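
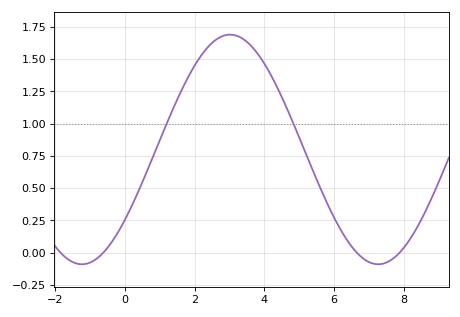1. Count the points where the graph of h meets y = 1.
2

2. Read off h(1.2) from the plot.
1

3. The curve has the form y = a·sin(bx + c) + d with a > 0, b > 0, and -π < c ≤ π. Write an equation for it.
y = 0.89sin(0.74x - 0.662) + 0.8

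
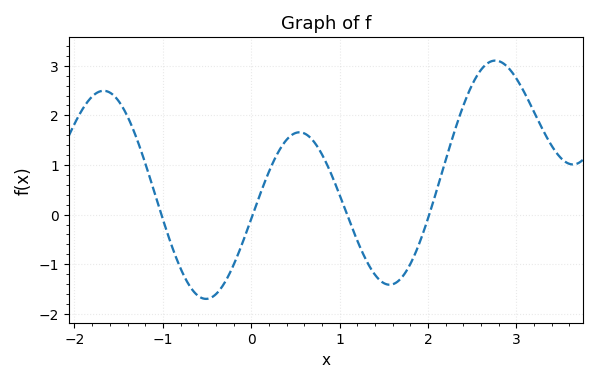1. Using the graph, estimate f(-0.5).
-1.7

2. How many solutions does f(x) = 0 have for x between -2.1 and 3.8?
4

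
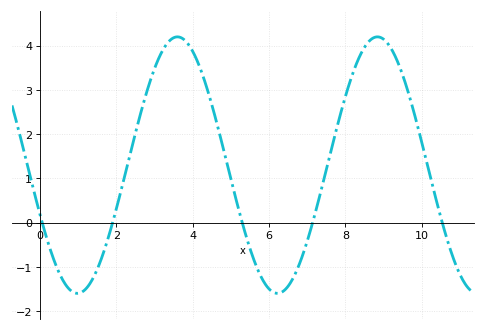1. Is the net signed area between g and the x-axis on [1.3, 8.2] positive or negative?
positive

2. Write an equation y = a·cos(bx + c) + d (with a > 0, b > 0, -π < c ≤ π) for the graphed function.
y = 2.9cos(1.2x + 2) + 1.3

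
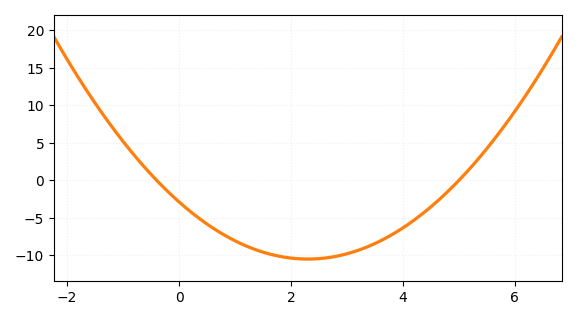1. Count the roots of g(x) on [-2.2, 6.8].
2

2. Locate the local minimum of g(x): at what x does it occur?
2.3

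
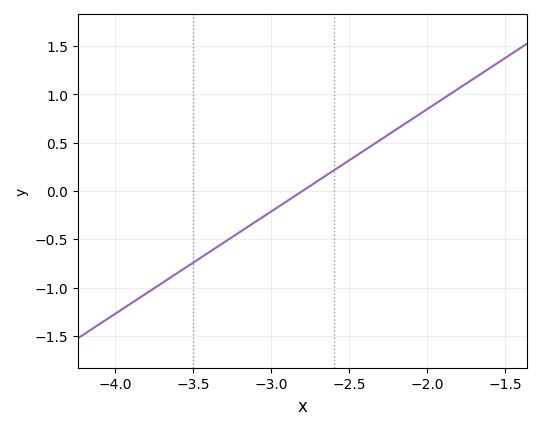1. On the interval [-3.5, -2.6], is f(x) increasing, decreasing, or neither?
increasing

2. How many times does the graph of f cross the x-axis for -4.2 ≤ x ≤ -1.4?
1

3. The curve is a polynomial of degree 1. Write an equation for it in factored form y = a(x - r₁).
y = 1.06(x + 2.8)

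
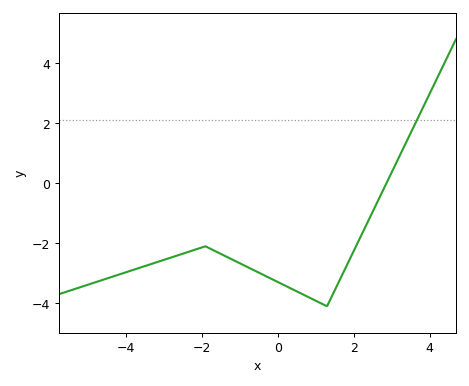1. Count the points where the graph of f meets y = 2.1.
1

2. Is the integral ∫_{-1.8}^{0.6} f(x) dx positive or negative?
negative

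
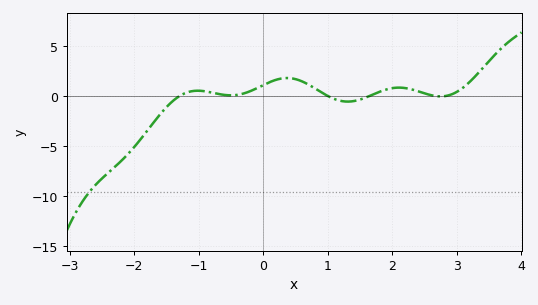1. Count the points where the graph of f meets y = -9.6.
1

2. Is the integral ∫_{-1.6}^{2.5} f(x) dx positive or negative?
positive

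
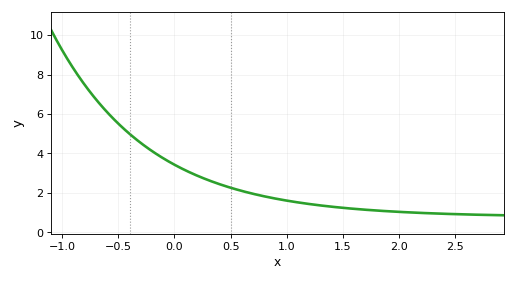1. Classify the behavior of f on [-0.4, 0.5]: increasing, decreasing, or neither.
decreasing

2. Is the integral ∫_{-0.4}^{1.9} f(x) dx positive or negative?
positive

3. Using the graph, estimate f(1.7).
1.15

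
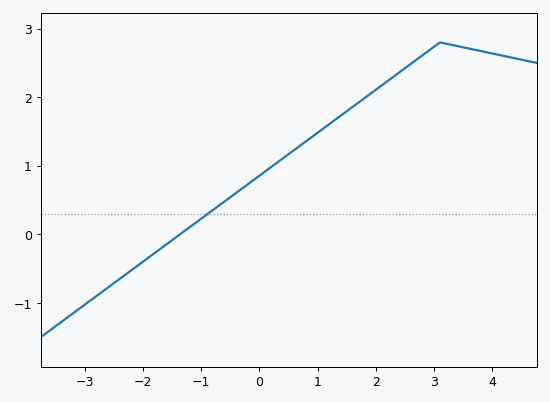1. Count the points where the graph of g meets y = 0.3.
1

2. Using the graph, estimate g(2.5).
2.4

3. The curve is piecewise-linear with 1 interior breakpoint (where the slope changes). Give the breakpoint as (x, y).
(3.1, 2.8)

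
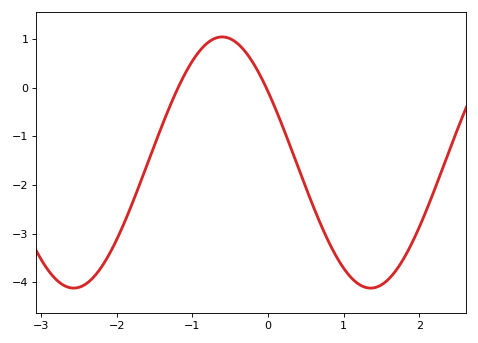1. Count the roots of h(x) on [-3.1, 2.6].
2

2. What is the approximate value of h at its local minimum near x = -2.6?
-4.12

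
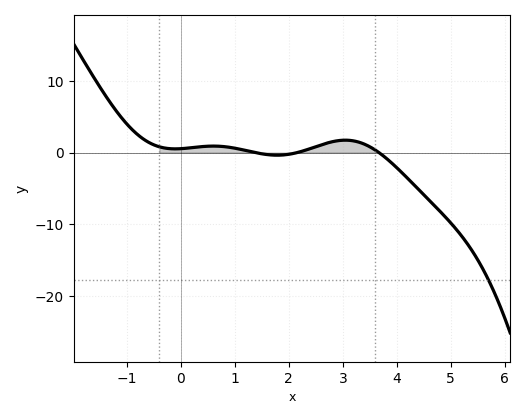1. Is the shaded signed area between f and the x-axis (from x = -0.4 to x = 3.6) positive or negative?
positive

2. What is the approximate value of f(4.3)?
-4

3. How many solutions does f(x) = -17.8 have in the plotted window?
1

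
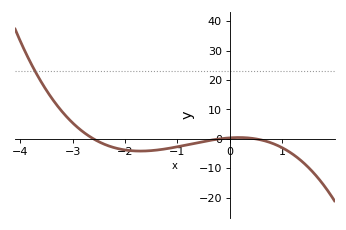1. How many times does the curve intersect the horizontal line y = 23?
1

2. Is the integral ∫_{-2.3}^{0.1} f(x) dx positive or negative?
negative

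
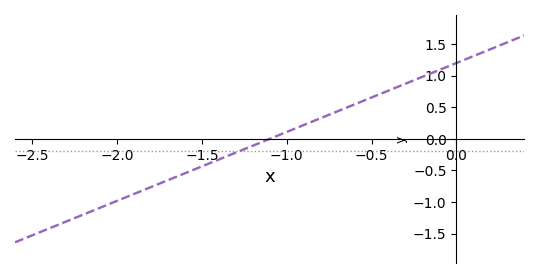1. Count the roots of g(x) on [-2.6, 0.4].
1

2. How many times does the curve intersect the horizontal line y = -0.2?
1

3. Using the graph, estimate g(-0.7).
0.45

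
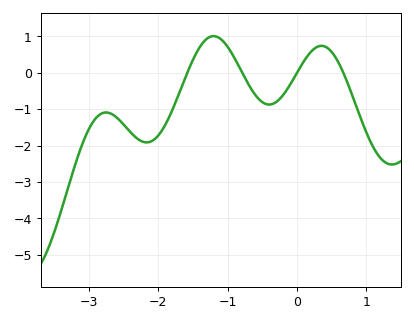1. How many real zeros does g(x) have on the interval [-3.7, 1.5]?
4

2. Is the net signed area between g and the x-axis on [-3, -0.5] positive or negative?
negative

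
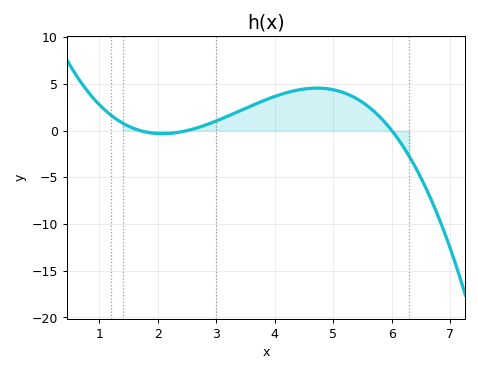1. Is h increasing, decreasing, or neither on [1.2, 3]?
neither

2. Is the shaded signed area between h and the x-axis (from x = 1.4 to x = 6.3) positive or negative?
positive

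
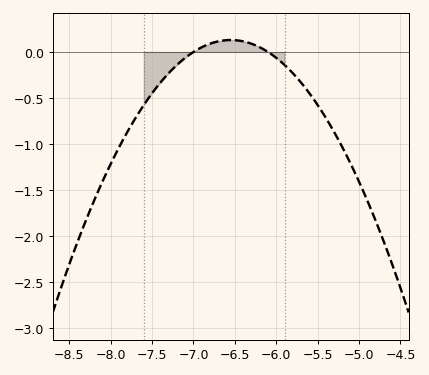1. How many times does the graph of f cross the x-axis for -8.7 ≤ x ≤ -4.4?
2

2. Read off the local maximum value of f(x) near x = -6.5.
0.15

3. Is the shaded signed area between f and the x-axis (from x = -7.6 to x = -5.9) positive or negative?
negative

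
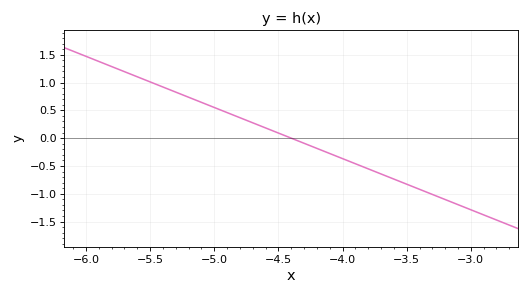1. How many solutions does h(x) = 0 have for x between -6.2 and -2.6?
1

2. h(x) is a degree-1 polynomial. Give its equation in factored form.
y = -0.92(x + 4.4)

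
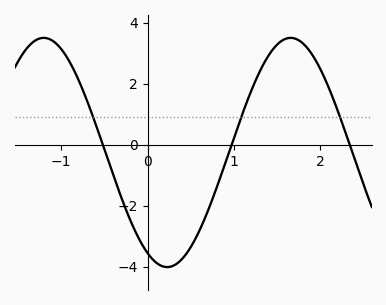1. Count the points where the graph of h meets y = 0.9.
3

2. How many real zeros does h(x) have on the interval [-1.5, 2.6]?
3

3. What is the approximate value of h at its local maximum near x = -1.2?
3.51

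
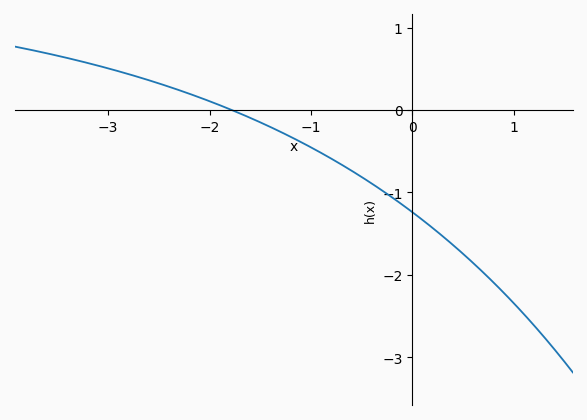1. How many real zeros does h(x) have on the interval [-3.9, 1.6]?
1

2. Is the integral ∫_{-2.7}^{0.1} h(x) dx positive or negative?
negative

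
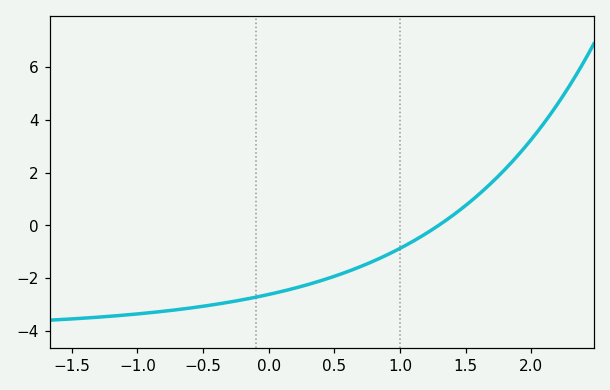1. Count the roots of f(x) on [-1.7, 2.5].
1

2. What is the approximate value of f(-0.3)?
-3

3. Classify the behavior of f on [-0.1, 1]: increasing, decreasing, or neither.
increasing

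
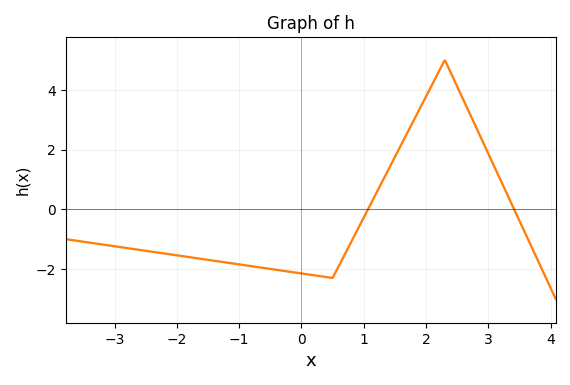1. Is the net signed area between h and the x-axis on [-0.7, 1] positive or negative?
negative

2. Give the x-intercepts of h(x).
1.07, 3.41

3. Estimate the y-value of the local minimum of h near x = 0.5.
-2.3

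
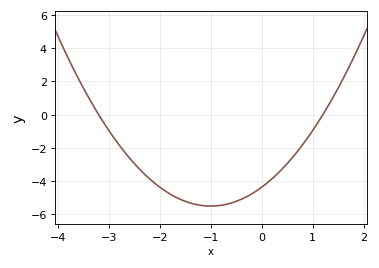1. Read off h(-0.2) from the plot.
-4.8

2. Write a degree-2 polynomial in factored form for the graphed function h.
y = 1.14(x + 3.2)(x - 1.2)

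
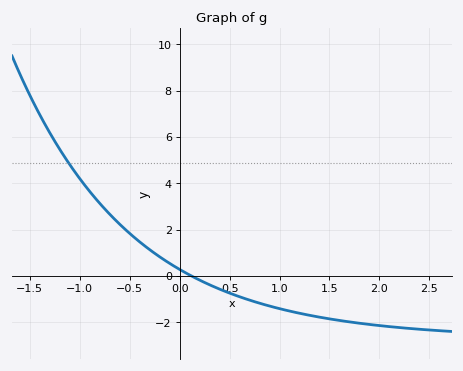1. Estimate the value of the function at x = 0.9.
-1.2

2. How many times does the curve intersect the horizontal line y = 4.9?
1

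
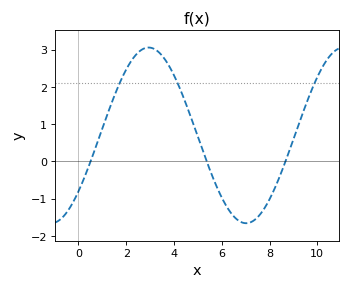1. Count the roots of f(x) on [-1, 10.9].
3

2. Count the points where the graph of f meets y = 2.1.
3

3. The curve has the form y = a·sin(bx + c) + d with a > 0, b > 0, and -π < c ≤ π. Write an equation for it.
y = 2.36sin(0.77x - 0.692) + 0.7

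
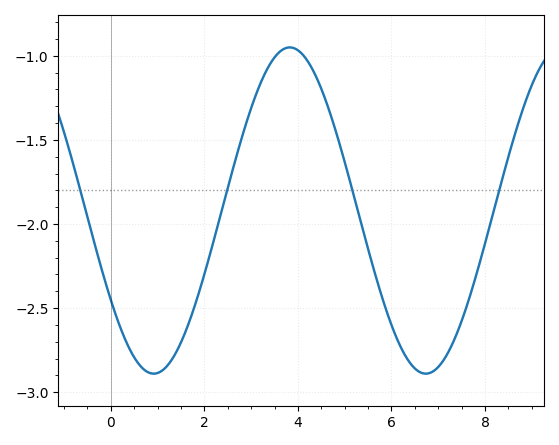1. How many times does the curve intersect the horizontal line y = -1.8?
4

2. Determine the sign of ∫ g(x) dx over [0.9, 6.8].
negative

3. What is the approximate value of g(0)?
-2.45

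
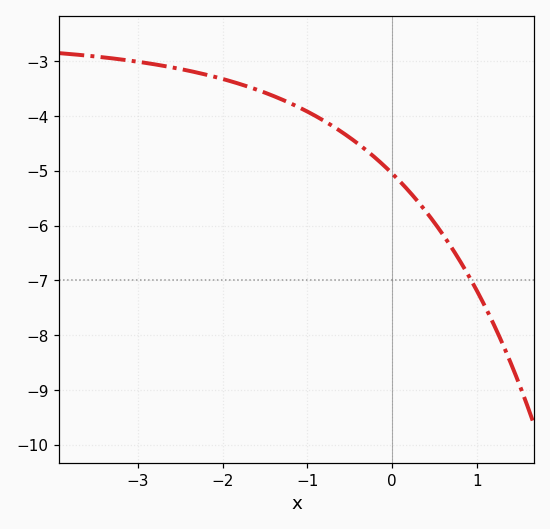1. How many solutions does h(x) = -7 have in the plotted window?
1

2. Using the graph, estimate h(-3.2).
-3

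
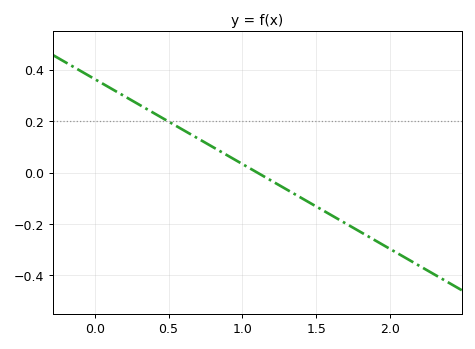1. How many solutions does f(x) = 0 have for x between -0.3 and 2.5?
1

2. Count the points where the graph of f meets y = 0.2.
1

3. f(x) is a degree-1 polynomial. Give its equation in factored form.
y = -0.33(x - 1.1)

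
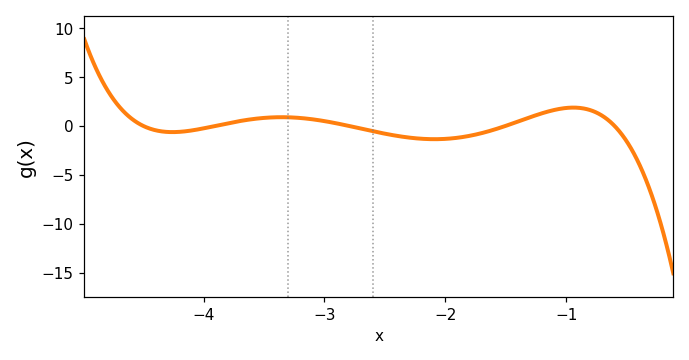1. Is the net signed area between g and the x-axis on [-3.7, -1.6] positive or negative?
negative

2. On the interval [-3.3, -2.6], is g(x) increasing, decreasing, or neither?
decreasing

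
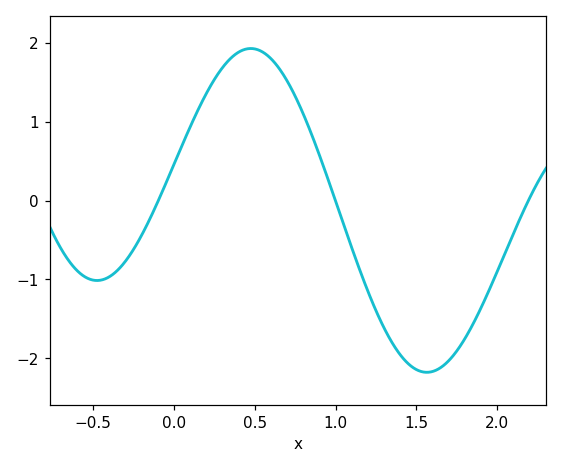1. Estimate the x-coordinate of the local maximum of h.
0.45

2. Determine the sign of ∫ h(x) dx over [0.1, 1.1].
positive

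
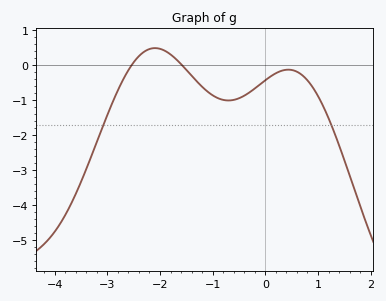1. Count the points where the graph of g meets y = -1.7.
2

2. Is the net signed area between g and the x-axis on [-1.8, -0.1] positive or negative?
negative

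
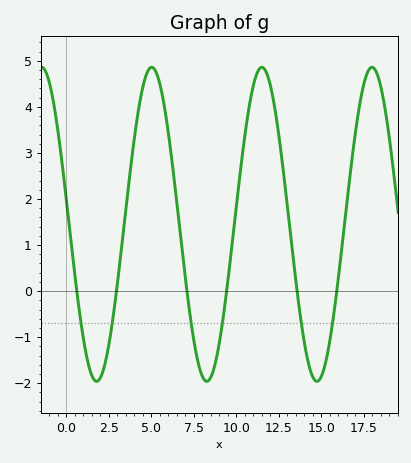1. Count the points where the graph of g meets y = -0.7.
6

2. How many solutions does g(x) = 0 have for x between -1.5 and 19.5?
6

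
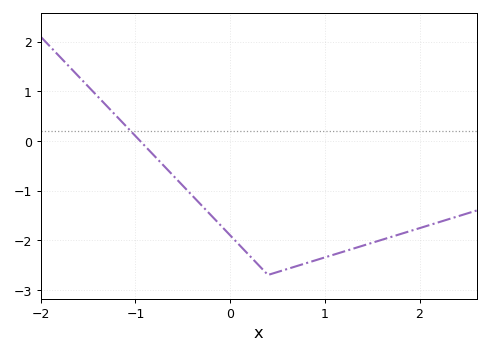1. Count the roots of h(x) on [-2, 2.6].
1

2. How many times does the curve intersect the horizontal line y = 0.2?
1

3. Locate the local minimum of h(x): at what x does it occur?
0.4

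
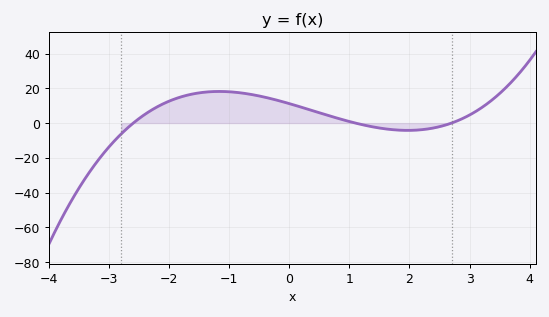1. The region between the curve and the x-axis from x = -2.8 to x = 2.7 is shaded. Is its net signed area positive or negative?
positive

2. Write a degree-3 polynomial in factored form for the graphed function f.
y = 1.45(x + 2.6)(x - 1.1)(x - 2.7)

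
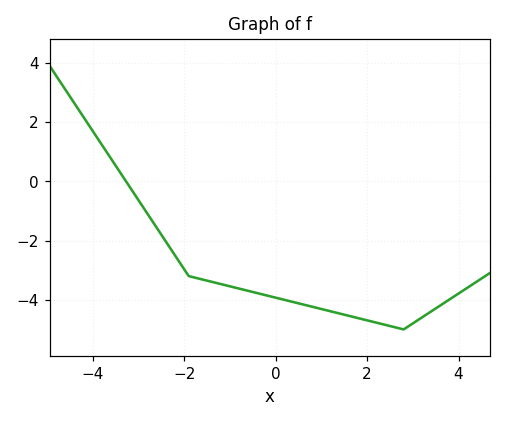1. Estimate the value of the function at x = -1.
-3.6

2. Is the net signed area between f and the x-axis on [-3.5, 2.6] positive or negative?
negative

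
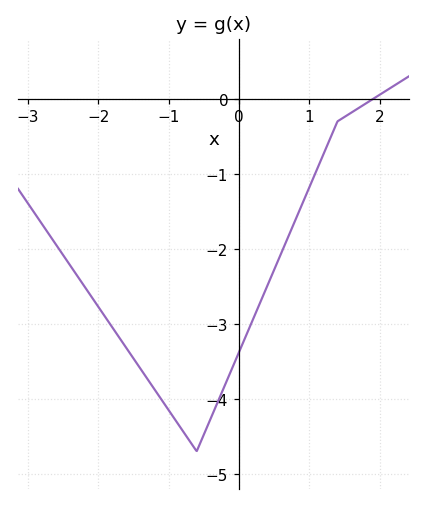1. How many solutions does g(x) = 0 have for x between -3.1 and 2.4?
1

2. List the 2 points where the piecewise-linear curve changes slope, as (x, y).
(-0.6, -4.7); (1.4, -0.3)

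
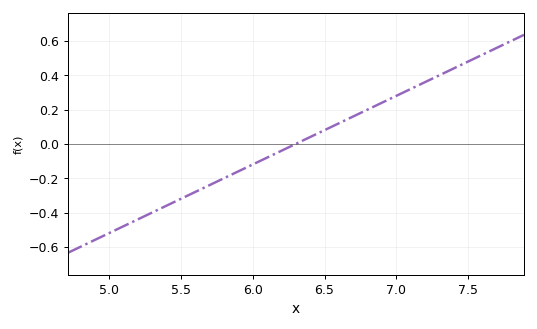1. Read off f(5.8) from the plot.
-0.2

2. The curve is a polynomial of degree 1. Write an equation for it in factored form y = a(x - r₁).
y = 0.4(x - 6.3)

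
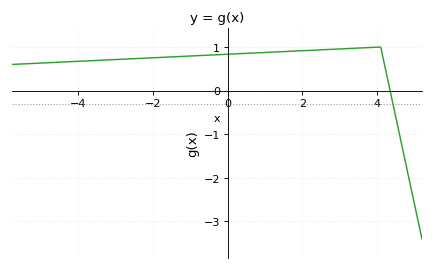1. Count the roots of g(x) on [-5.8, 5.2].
1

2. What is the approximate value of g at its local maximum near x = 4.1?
1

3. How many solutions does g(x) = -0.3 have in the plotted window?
1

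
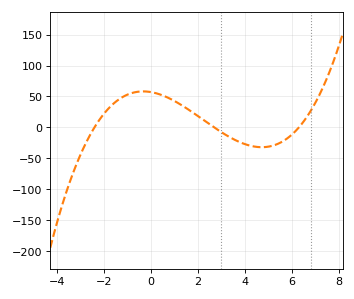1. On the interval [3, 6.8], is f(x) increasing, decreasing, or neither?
neither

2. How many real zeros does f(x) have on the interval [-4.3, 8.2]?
3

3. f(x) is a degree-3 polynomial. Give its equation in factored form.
y = 1.4(x + 2.4)(x - 2.7)(x - 6.3)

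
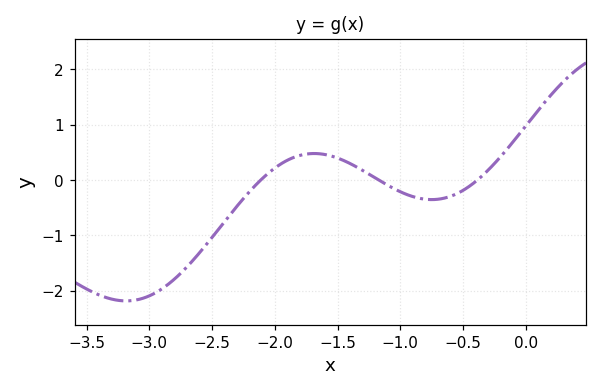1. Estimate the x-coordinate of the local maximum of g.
-1.7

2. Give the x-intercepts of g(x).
-2.1, -1.2, -0.4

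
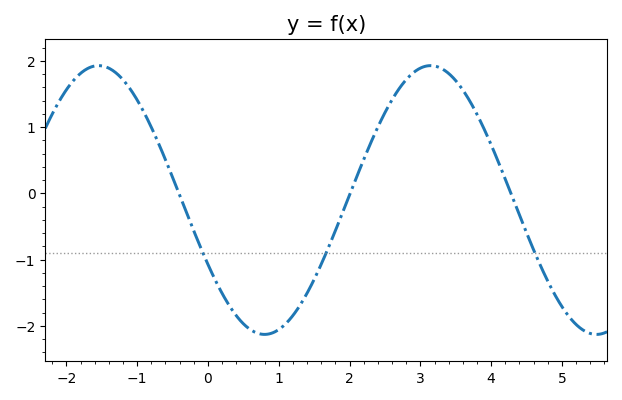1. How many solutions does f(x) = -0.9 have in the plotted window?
3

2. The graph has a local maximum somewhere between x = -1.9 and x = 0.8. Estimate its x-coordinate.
-1.6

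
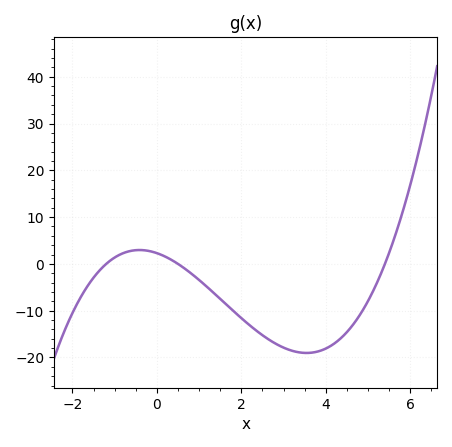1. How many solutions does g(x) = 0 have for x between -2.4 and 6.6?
3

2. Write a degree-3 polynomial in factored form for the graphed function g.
y = 0.71(x + 1.2)(x - 0.5)(x - 5.4)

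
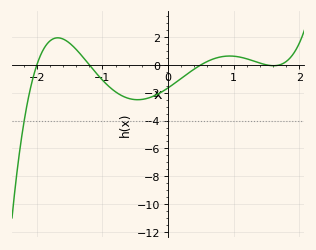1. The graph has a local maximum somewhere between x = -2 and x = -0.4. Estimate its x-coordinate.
-1.7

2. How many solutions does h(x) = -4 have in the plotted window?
1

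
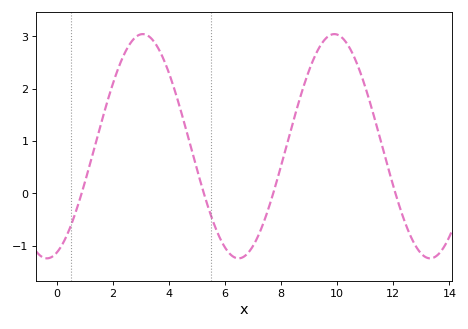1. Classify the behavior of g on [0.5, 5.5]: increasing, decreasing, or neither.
neither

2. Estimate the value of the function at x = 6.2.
-1.2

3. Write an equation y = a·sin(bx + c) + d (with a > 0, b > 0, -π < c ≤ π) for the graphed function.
y = 2.14sin(0.92x - 1.2) + 0.9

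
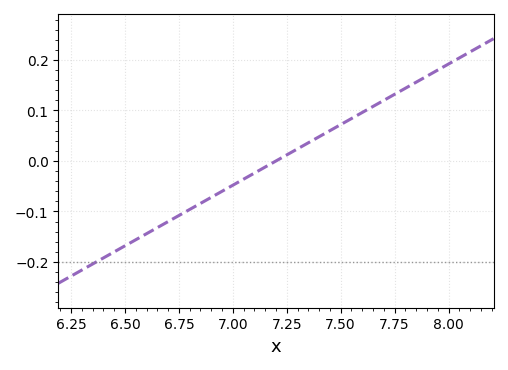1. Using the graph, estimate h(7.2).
0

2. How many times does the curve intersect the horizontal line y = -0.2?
1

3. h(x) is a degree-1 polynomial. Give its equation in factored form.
y = 0.24(x - 7.2)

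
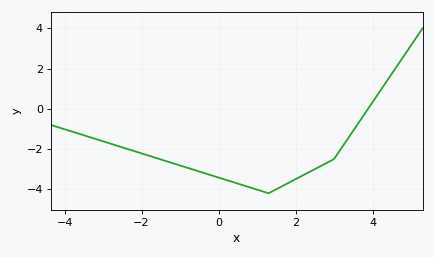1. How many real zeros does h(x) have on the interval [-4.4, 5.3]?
1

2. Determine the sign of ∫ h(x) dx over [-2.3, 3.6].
negative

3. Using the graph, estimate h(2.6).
-2.9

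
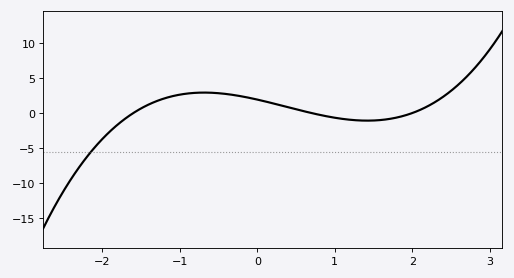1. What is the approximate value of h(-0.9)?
3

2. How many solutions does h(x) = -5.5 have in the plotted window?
1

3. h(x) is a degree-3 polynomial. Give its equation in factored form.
y = 0.86(x + 1.6)(x - 0.7)(x - 2)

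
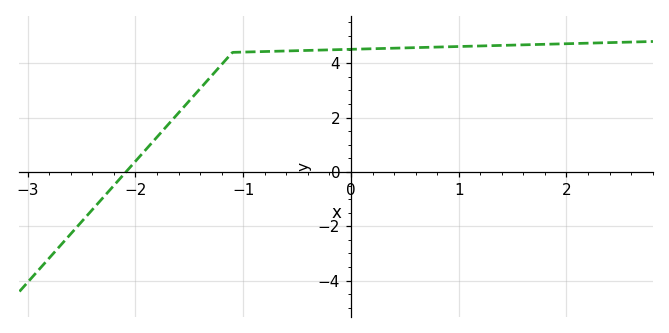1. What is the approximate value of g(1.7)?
4.69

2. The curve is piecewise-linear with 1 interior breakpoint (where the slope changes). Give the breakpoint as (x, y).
(-1.1, 4.4)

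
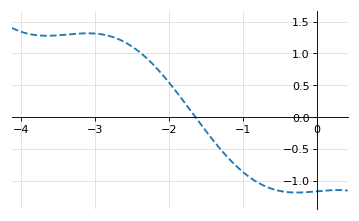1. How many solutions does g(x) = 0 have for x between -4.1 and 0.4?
1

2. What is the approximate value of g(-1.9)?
0.4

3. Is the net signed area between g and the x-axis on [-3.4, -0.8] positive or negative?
positive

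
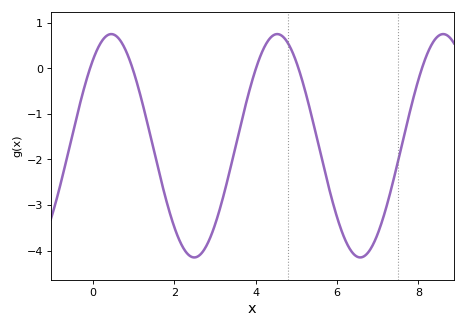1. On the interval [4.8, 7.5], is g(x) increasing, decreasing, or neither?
neither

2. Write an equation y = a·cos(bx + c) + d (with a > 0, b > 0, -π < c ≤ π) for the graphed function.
y = 2.45cos(1.54x - 0.69) - 1.7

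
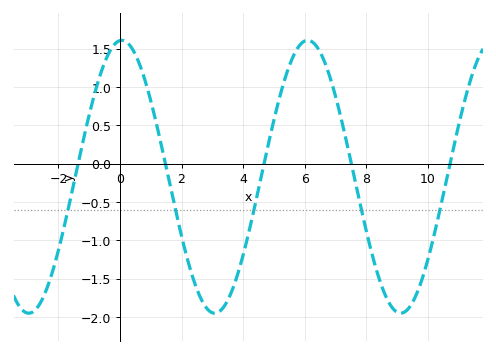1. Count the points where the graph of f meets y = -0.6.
5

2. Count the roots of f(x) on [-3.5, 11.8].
5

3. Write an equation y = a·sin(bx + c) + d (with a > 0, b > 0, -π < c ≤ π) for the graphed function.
y = 1.78sin(1x + 1.5) - 0.17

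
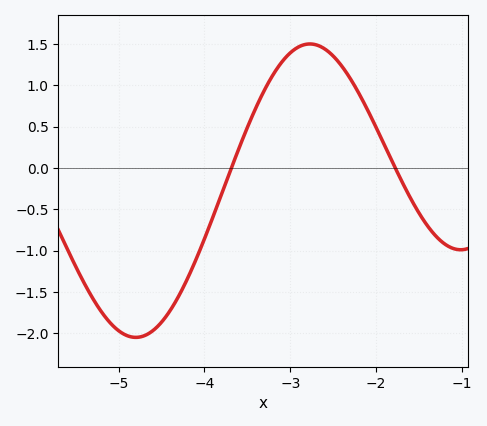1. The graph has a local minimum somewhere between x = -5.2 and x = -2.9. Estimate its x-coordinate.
-4.8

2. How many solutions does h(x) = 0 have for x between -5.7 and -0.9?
2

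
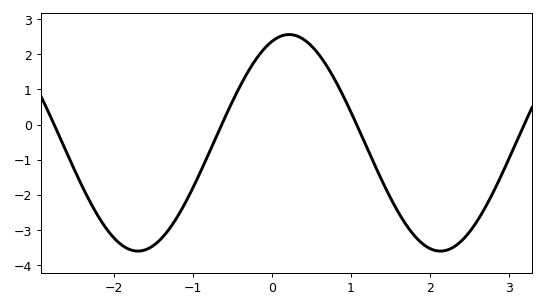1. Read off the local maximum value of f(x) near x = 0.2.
2.6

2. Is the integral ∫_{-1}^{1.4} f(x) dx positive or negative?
positive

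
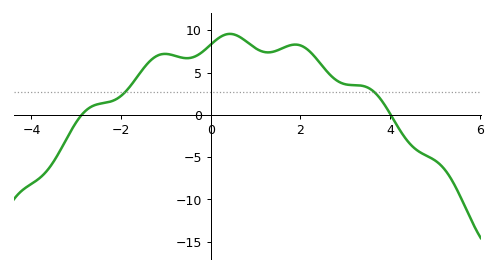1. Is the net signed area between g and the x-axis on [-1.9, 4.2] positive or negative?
positive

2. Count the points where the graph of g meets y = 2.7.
2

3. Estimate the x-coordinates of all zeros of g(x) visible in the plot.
-2.88, 4.02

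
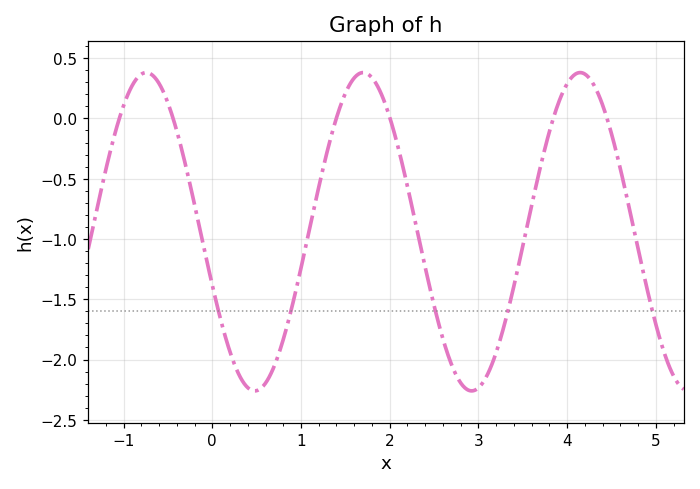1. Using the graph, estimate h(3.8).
-0.1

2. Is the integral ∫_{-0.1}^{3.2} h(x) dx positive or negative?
negative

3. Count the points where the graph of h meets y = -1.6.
5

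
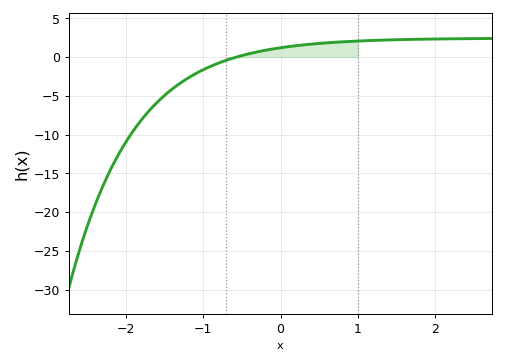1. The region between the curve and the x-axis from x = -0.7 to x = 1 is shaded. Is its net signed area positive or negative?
positive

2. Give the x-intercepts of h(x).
-0.569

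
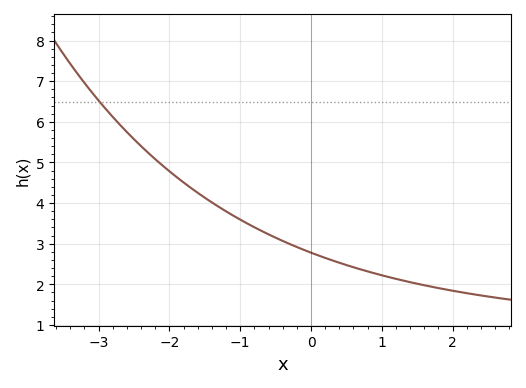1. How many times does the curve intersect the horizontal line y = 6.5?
1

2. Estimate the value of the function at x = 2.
1.84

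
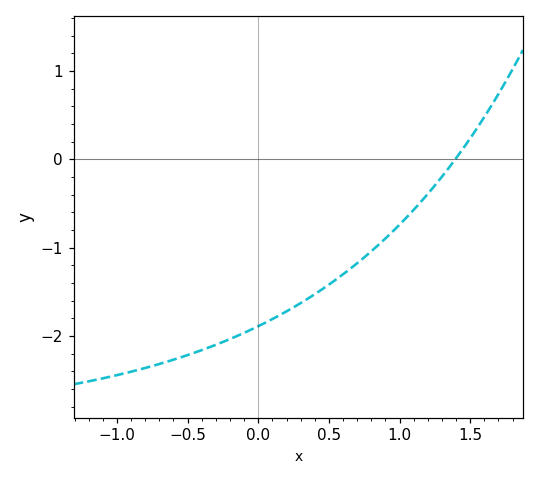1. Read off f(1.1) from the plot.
-0.572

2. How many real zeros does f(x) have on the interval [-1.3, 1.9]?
1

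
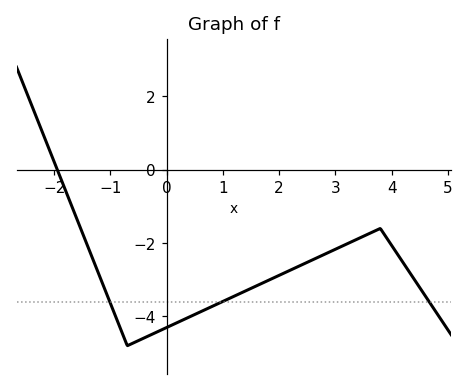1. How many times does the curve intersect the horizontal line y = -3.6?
3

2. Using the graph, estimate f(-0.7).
-4.8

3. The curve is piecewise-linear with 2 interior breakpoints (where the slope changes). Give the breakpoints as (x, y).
(-0.7, -4.8); (3.8, -1.6)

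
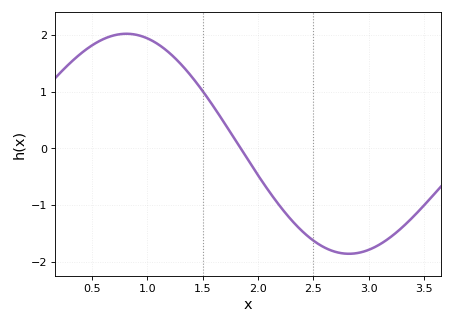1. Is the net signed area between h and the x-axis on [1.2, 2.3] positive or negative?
positive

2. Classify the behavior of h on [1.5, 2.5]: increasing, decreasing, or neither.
decreasing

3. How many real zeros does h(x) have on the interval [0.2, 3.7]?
1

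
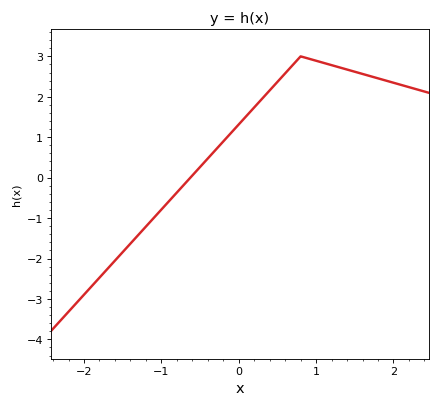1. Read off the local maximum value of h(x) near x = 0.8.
3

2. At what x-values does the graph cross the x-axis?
-0.625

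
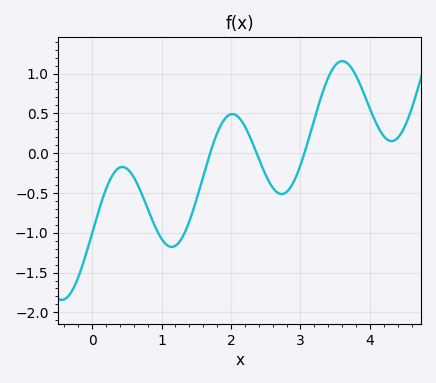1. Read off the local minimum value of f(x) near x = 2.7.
-0.5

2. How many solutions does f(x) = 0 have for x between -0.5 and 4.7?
3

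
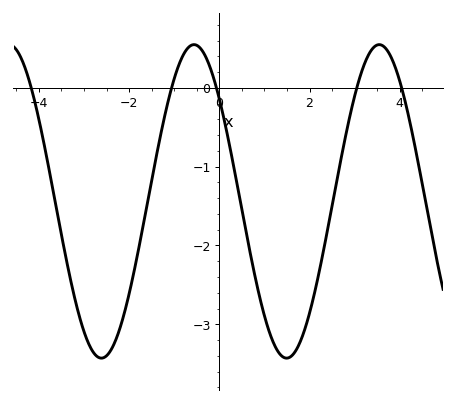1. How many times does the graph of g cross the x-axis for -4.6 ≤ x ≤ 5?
5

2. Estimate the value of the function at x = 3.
-0.1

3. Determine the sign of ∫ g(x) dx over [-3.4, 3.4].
negative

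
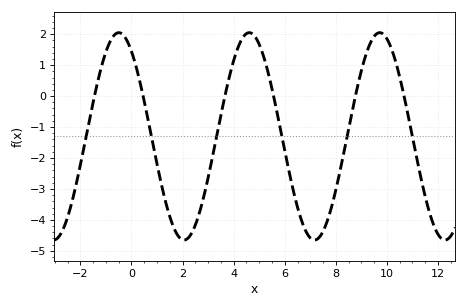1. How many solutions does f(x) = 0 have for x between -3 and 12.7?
6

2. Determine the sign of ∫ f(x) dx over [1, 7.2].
negative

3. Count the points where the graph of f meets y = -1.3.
6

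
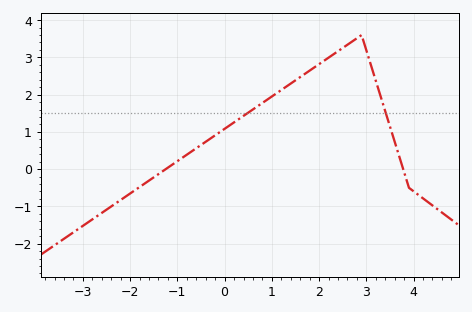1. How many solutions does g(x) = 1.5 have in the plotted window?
2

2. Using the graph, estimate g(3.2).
2.37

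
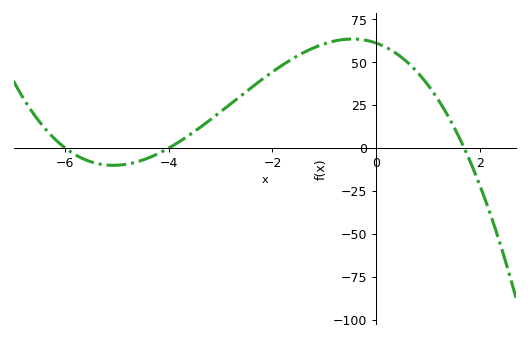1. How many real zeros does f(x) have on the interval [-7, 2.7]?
3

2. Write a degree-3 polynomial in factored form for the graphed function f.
y = -1.5(x + 6)(x + 4)(x - 1.7)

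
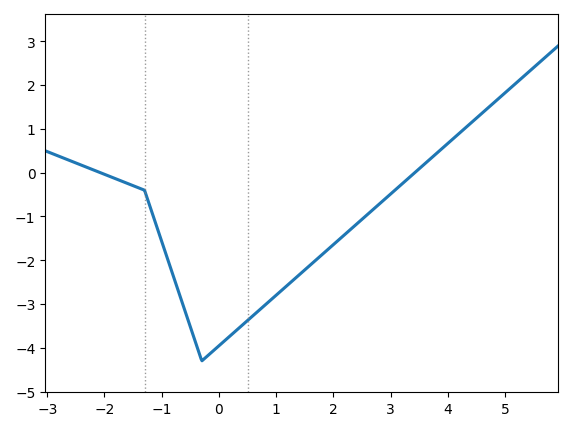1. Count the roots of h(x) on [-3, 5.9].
2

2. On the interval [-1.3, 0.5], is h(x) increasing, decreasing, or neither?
neither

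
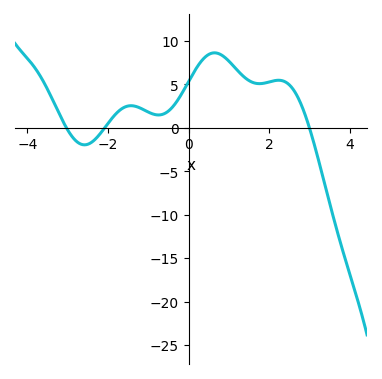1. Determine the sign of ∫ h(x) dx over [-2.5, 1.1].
positive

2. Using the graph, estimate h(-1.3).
2.46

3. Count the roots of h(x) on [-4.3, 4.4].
3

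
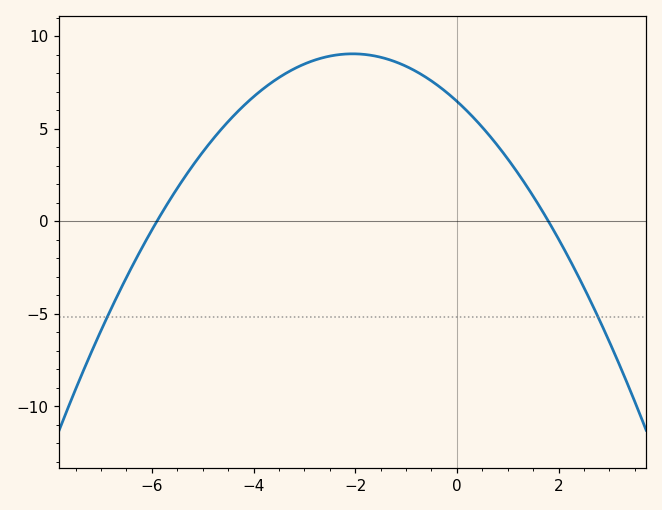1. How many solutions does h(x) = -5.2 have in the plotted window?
2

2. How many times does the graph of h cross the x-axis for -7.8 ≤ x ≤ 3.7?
2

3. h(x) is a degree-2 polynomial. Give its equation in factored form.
y = -0.61(x + 5.9)(x - 1.8)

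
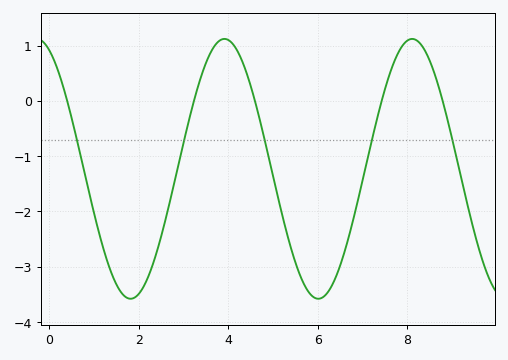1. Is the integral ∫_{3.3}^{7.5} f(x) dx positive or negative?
negative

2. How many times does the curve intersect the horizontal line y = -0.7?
5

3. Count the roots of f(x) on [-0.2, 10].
5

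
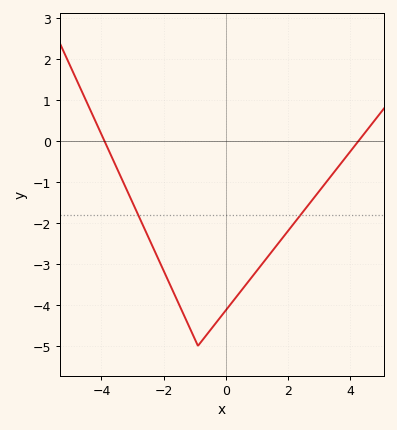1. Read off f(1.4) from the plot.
-2.77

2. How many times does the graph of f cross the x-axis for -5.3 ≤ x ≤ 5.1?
2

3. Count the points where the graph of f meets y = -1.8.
2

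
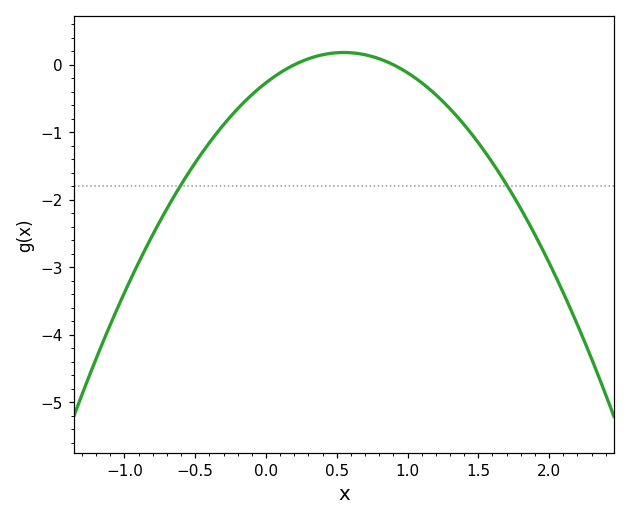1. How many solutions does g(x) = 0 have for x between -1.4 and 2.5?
2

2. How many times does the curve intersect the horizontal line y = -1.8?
2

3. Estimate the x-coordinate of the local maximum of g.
0.55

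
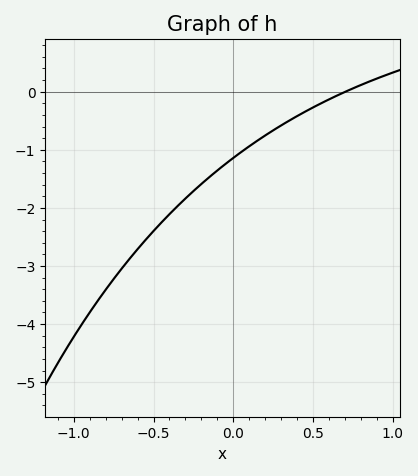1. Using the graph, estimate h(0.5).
-0.3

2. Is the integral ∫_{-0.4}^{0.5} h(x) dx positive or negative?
negative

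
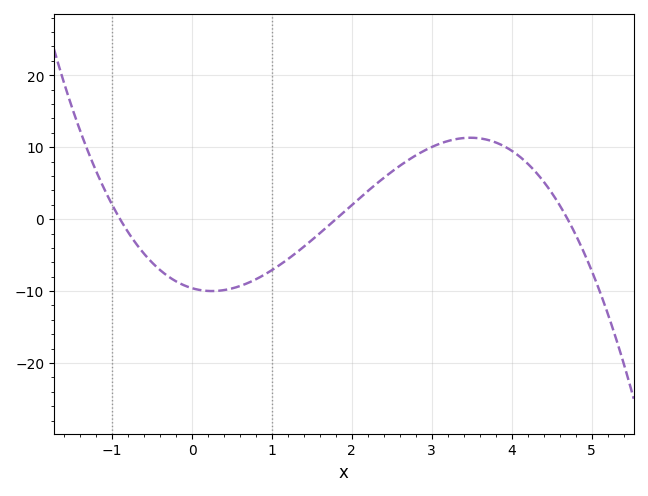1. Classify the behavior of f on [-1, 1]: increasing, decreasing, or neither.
neither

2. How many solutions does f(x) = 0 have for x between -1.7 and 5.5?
3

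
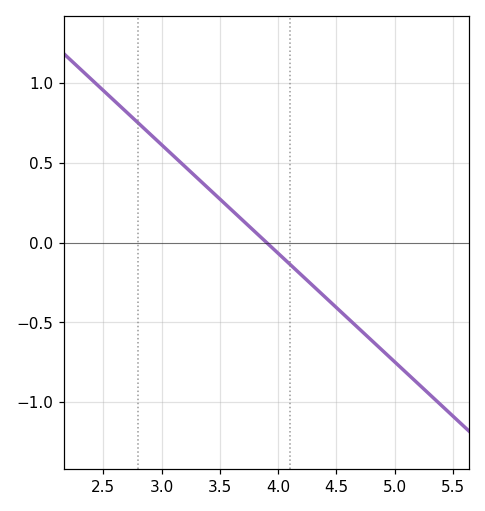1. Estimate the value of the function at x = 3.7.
0.136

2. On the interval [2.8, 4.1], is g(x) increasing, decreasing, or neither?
decreasing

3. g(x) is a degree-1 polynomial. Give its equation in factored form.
y = -0.68(x - 3.9)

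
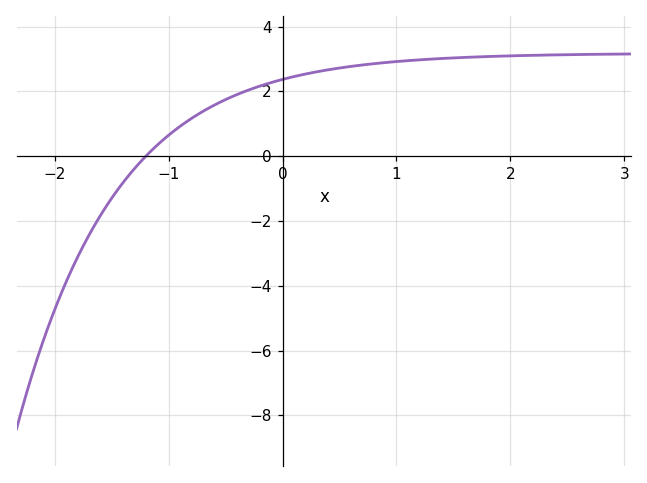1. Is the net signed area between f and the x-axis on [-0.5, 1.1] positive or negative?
positive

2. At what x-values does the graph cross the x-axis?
-1.2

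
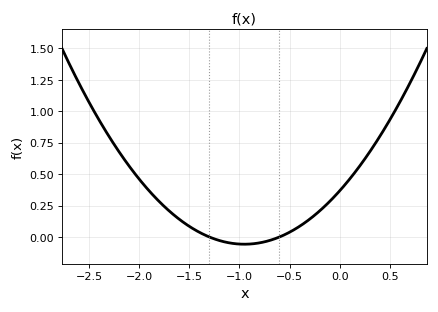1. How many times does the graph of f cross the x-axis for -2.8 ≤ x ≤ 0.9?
2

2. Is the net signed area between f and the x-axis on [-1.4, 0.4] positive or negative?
positive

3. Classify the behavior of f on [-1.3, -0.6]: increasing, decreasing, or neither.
neither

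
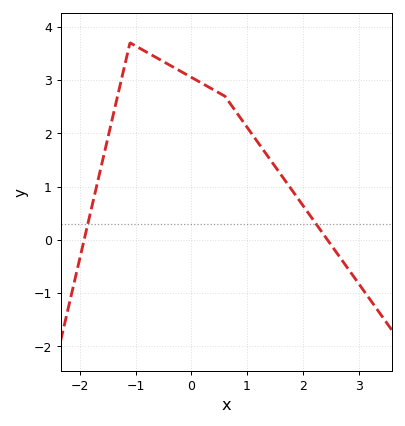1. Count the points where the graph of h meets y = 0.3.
2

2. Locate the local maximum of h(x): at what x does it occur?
-1.1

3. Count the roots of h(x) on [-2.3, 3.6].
2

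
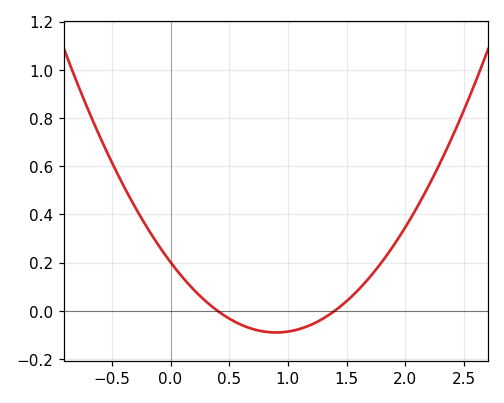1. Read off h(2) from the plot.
0.346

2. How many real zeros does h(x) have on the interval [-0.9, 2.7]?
2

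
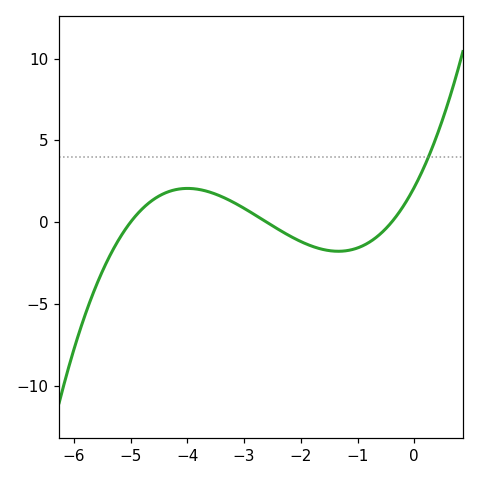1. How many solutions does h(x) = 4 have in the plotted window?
1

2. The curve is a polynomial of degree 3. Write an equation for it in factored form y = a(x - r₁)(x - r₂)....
y = 0.41(x + 5)(x + 2.6)(x + 0.4)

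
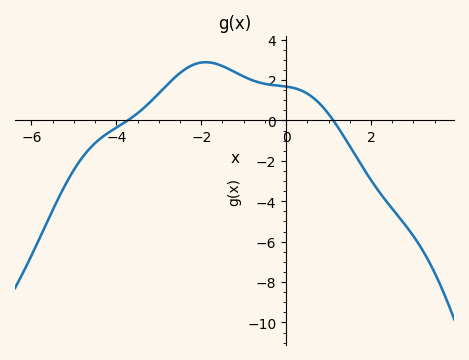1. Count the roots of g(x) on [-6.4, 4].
2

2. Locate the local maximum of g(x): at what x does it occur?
-1.8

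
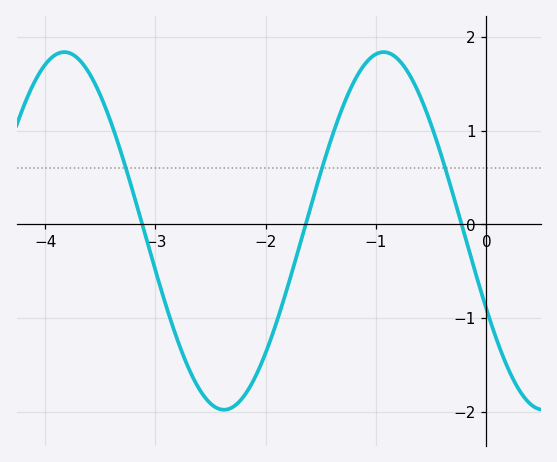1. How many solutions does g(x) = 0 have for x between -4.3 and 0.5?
3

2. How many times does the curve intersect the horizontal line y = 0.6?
3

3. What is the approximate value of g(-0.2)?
-0.1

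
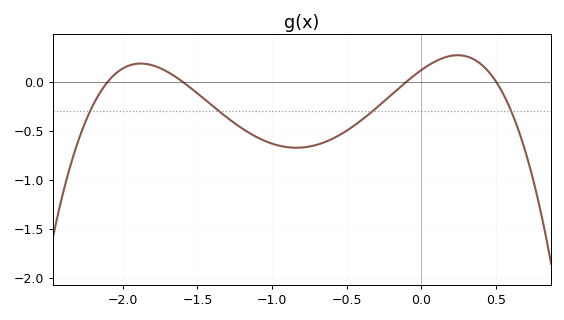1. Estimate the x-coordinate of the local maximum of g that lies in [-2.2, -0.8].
-1.9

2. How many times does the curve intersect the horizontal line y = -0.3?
4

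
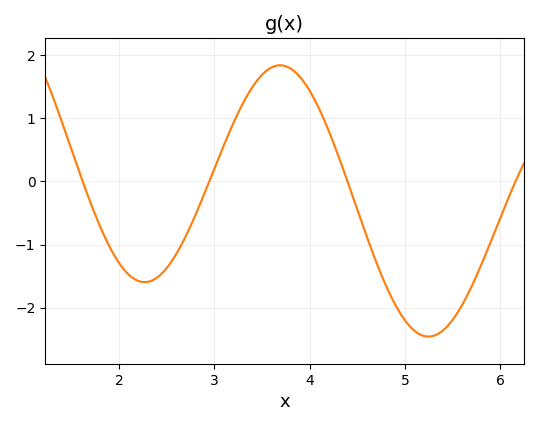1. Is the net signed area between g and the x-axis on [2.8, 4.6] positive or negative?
positive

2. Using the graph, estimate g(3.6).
1.81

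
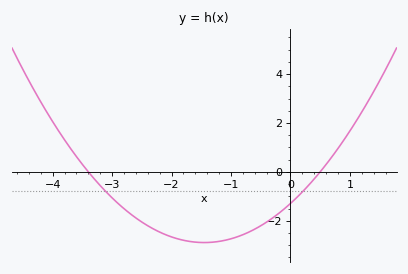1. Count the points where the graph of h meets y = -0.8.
2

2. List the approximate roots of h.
-3.4, 0.5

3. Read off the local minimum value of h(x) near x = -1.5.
-2.8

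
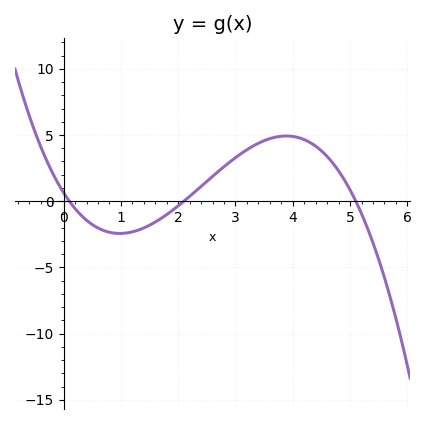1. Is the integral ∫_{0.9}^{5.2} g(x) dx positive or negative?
positive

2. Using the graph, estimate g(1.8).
-1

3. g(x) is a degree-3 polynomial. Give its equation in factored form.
y = -0.6(x - 0.1)(x - 2.1)(x - 5.1)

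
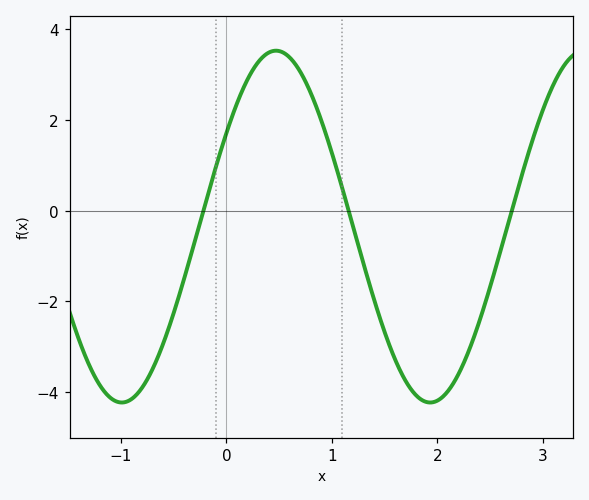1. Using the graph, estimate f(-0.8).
-3.91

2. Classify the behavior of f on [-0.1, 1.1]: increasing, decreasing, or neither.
neither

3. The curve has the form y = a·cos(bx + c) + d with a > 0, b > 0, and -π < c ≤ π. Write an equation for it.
y = 3.88cos(2.15x - 1.01) - 0.35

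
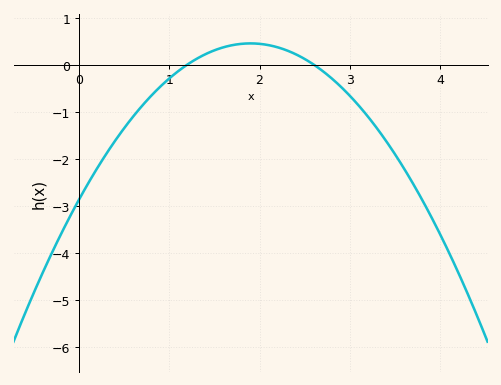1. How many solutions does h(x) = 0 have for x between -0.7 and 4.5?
2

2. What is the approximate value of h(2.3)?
0.304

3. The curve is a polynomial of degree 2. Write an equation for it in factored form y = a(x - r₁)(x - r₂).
y = -0.92(x - 1.2)(x - 2.6)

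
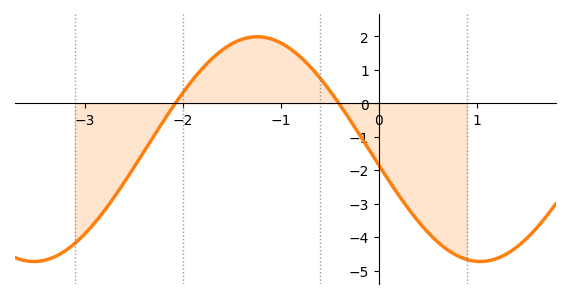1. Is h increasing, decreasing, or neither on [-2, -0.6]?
neither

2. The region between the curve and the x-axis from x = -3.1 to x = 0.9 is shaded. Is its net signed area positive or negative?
negative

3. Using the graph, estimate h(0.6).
-4.1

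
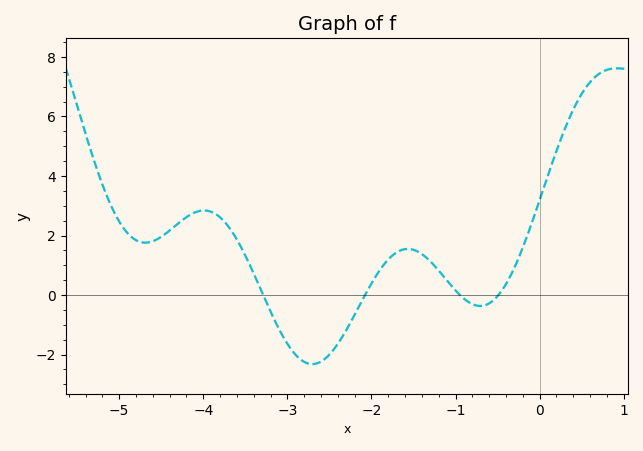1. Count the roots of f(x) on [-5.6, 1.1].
4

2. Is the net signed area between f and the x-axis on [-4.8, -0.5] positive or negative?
positive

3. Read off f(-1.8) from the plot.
1.2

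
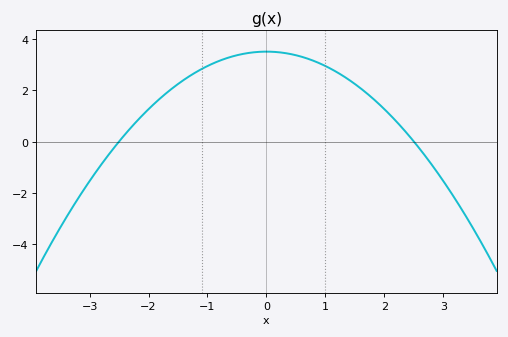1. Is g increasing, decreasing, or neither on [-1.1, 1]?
neither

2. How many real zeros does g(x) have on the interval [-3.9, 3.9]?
2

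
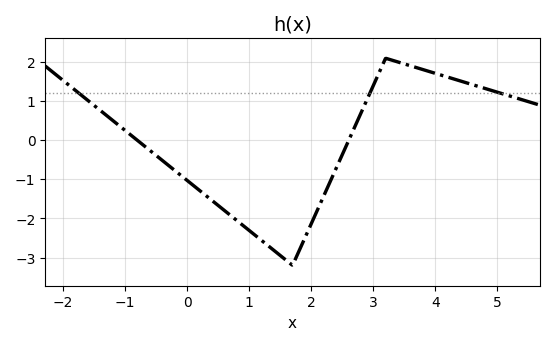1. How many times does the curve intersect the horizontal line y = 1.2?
3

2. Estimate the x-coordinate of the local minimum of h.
1.7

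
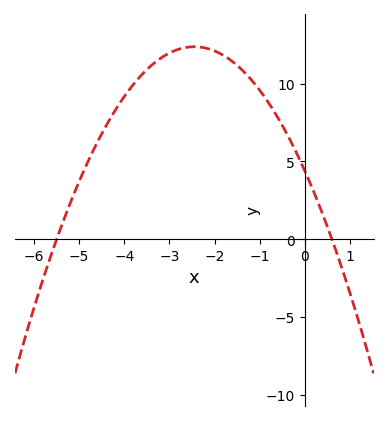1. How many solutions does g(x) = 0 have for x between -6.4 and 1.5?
2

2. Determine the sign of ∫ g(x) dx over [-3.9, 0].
positive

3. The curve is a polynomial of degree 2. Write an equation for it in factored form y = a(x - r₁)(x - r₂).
y = -1.33(x + 5.5)(x - 0.6)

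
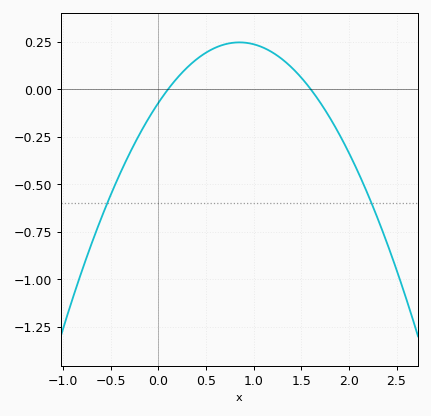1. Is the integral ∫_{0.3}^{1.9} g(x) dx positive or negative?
positive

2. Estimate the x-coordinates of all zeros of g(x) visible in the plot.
0.1, 1.6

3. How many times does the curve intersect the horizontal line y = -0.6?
2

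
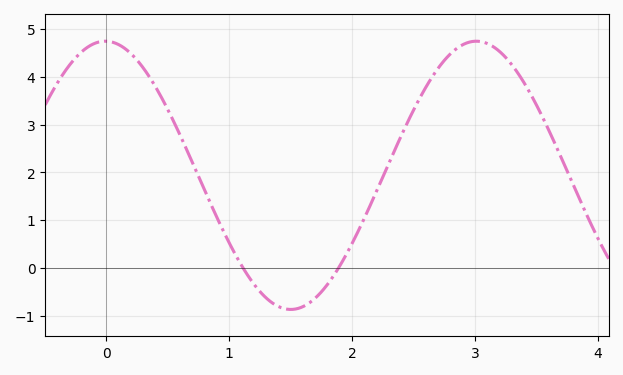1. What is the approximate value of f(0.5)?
3.3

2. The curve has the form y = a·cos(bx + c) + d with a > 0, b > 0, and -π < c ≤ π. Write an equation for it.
y = 2.81cos(2.1x + 0.02) + 1.94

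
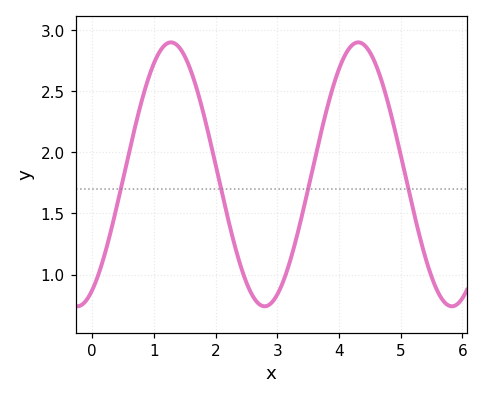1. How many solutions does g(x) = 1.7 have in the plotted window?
4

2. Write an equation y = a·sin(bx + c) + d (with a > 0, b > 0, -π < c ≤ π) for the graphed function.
y = 1.08sin(2.07x - 1.07) + 1.82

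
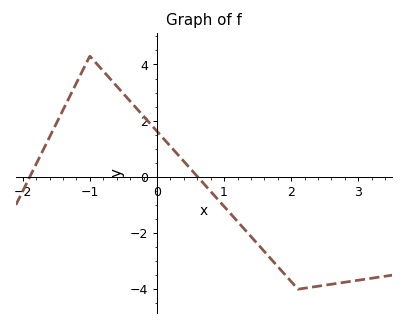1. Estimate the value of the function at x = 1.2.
-1.59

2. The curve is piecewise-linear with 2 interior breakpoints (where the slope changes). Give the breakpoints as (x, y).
(-1, 4.3); (2.1, -4)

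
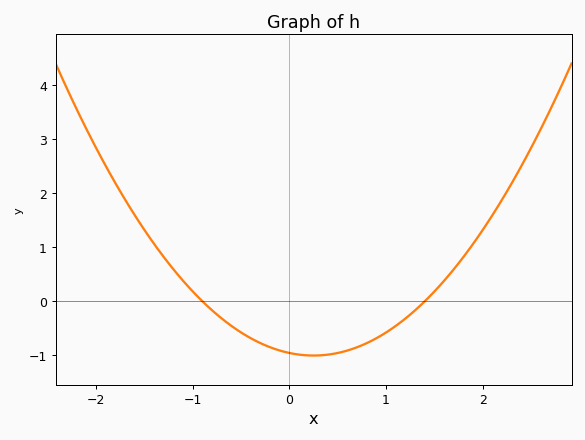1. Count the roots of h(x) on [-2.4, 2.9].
2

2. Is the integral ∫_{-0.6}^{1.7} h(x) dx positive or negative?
negative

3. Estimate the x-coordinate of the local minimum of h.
0.25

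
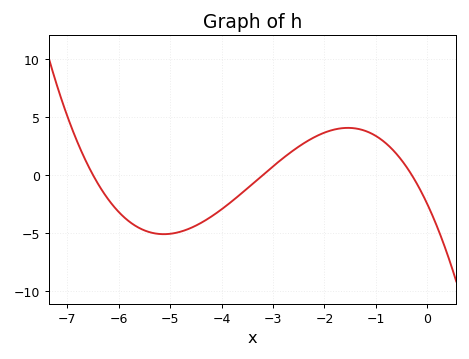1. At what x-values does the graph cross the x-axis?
-6.5, -3.2, -0.3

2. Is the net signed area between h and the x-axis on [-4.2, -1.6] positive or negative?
positive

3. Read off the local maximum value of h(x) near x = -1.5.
4.08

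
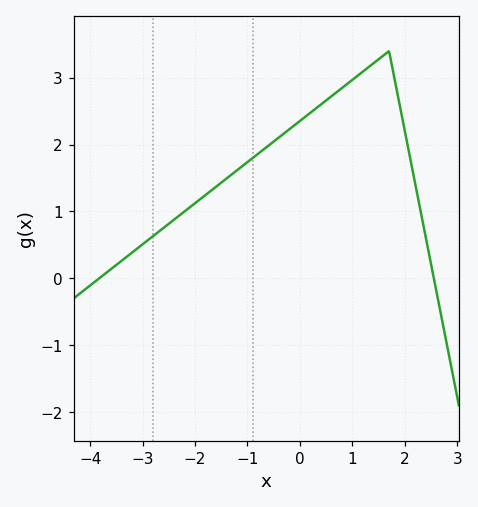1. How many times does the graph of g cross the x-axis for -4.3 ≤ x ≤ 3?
2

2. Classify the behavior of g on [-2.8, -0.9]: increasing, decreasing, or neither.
increasing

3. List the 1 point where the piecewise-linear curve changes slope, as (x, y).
(1.7, 3.4)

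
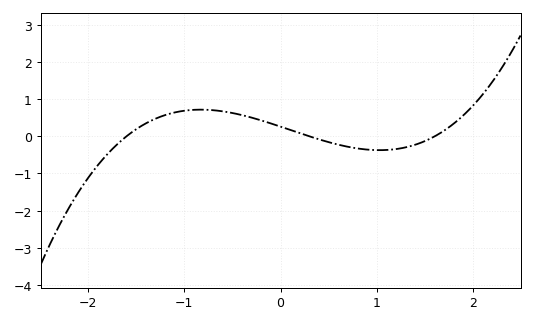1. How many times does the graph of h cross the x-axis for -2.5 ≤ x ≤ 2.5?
3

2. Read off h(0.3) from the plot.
0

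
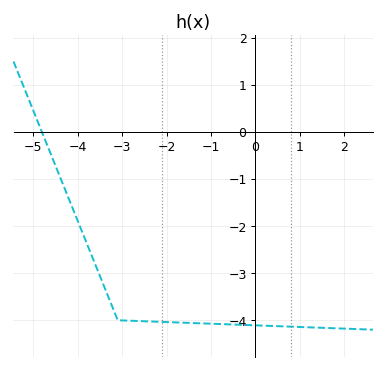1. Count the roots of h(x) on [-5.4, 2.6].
1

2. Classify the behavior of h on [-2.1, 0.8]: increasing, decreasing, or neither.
decreasing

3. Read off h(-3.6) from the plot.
-2.8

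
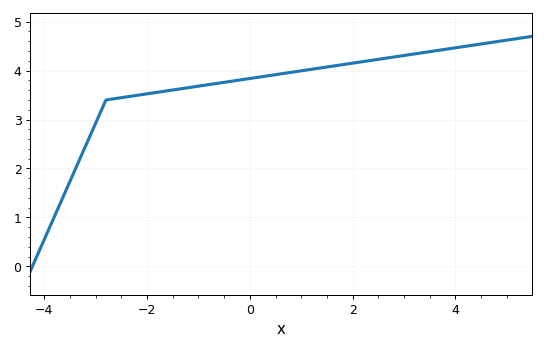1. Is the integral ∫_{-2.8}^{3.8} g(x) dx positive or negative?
positive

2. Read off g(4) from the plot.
4.5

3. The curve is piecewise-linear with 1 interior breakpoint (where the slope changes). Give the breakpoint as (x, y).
(-2.8, 3.4)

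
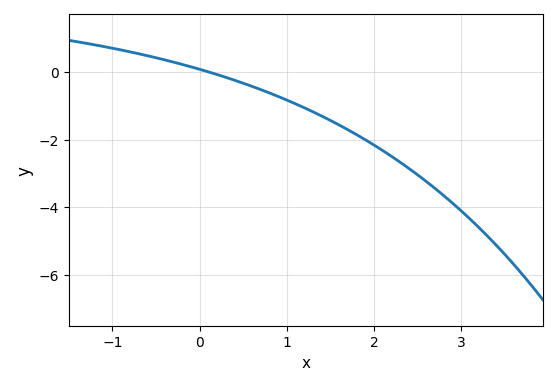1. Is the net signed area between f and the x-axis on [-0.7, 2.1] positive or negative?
negative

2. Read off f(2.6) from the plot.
-3.24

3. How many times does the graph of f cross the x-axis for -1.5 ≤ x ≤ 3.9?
1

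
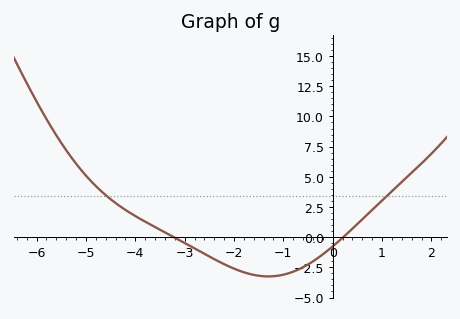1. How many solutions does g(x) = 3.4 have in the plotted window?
2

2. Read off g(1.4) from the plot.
4.5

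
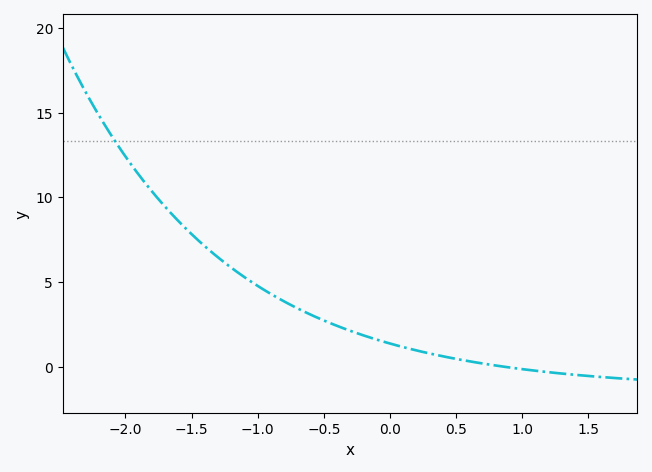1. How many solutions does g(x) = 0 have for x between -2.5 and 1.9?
1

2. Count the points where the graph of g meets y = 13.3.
1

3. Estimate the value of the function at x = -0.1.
1.62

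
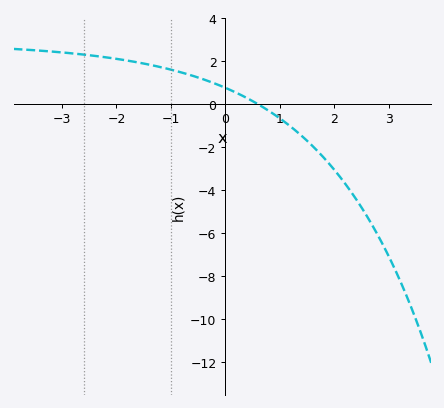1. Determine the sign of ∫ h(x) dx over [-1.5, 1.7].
positive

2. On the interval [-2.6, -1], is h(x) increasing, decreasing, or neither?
decreasing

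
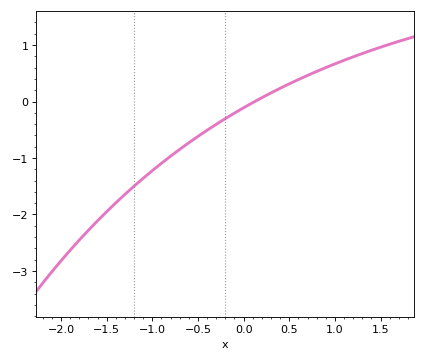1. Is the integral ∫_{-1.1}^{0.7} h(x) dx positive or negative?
negative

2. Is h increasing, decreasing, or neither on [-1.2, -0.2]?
increasing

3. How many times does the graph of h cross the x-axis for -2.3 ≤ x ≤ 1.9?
1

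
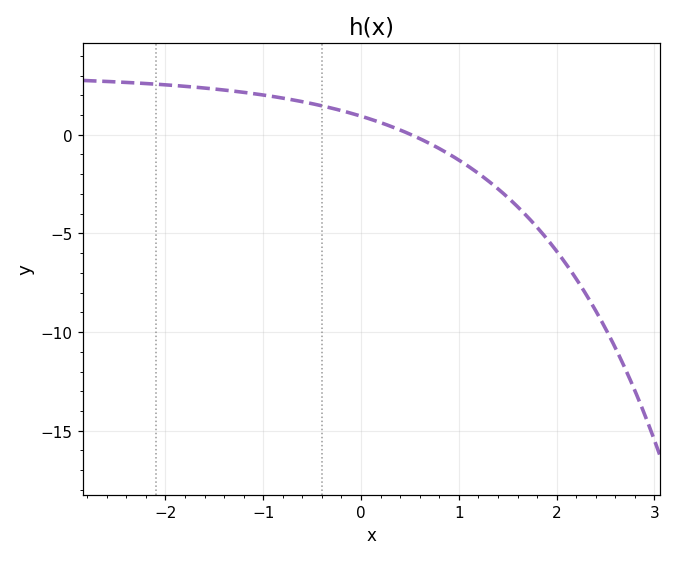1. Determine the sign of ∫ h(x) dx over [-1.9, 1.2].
positive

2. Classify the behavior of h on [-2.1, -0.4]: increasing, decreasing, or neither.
decreasing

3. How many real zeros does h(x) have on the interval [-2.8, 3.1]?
1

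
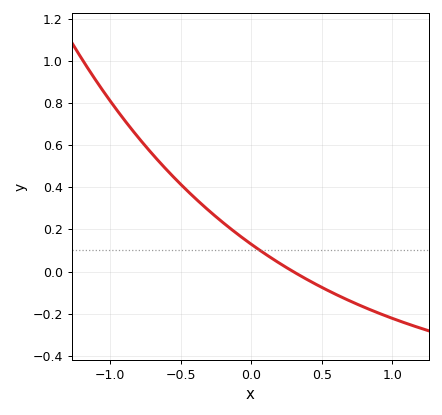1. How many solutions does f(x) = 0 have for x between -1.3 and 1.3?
1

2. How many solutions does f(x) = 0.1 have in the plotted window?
1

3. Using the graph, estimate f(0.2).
0.04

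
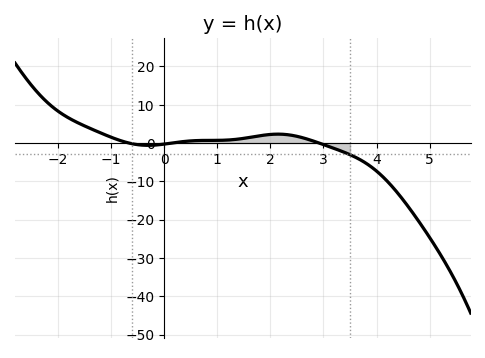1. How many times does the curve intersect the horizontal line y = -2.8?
1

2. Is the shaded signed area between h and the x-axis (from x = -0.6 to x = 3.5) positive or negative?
positive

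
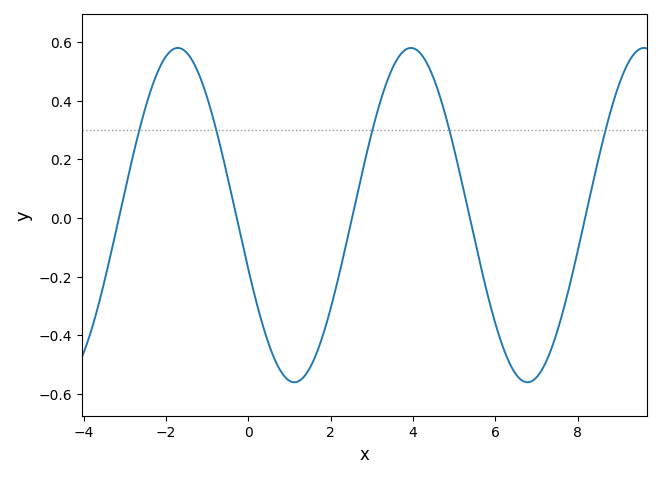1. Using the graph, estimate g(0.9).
-0.544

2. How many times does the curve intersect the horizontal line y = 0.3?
5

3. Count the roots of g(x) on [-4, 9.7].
5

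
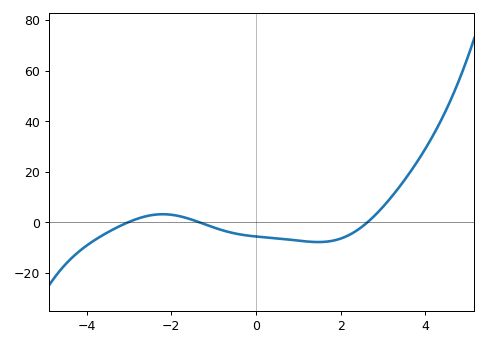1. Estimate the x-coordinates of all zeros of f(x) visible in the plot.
-3.02, -1.34, 2.64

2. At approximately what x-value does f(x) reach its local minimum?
1.47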